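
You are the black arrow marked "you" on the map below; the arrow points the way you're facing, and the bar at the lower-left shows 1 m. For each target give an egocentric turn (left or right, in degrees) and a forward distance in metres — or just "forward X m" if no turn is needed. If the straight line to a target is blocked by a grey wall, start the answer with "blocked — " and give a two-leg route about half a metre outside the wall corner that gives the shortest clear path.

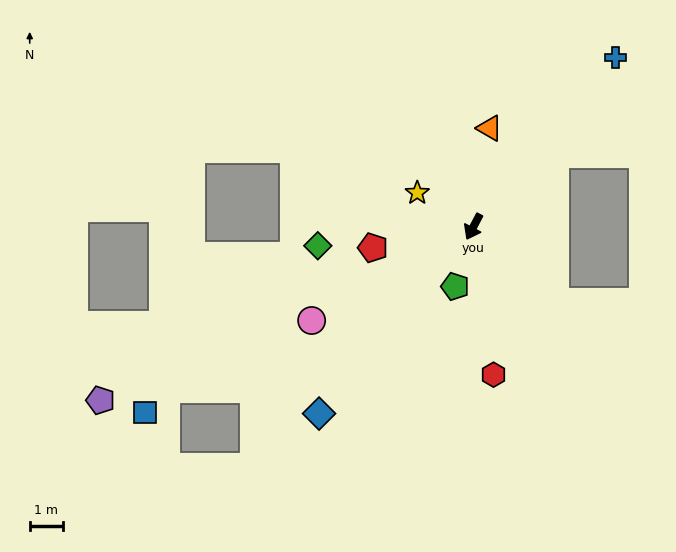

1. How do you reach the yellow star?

turn right 93°, forward 2.0 m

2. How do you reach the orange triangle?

turn right 162°, forward 3.0 m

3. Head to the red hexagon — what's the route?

turn left 35°, forward 4.5 m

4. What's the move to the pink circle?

turn right 32°, forward 5.7 m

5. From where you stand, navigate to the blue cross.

turn left 168°, forward 6.7 m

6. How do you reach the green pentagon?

turn left 11°, forward 1.9 m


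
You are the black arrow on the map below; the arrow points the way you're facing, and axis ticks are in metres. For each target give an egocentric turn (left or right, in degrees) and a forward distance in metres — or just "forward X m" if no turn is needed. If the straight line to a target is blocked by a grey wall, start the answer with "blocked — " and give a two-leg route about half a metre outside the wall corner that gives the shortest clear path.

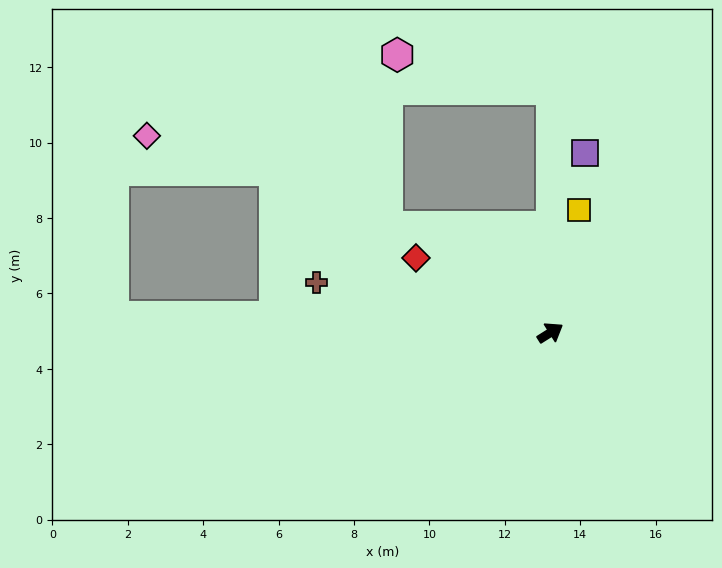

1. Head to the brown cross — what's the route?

turn left 136°, forward 6.3 m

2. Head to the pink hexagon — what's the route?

blocked — turn left 57°, forward 6.5 m, then turn left 78°, forward 4.2 m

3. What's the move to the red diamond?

turn left 119°, forward 4.1 m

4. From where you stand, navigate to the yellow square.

turn left 45°, forward 3.3 m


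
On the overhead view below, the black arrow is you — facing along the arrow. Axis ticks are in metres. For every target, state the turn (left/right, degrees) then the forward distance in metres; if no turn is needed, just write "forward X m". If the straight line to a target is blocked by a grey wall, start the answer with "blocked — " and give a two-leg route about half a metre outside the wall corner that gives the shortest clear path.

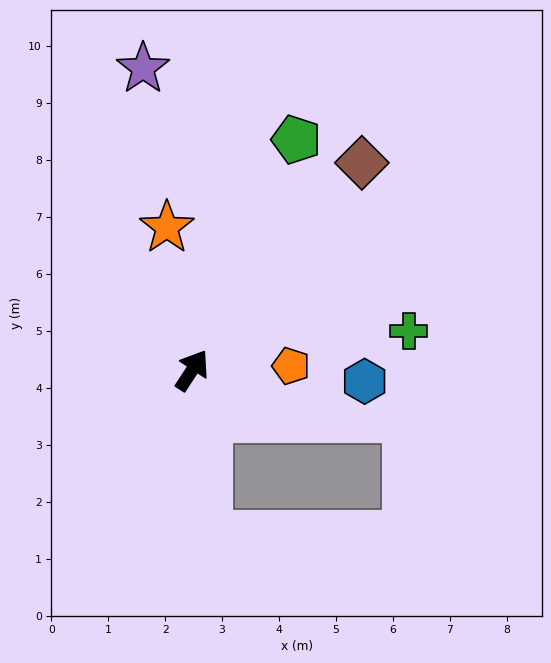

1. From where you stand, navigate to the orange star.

turn left 43°, forward 2.5 m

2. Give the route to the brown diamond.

turn right 6°, forward 4.7 m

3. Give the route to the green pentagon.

turn left 9°, forward 4.4 m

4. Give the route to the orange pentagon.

turn right 54°, forward 1.7 m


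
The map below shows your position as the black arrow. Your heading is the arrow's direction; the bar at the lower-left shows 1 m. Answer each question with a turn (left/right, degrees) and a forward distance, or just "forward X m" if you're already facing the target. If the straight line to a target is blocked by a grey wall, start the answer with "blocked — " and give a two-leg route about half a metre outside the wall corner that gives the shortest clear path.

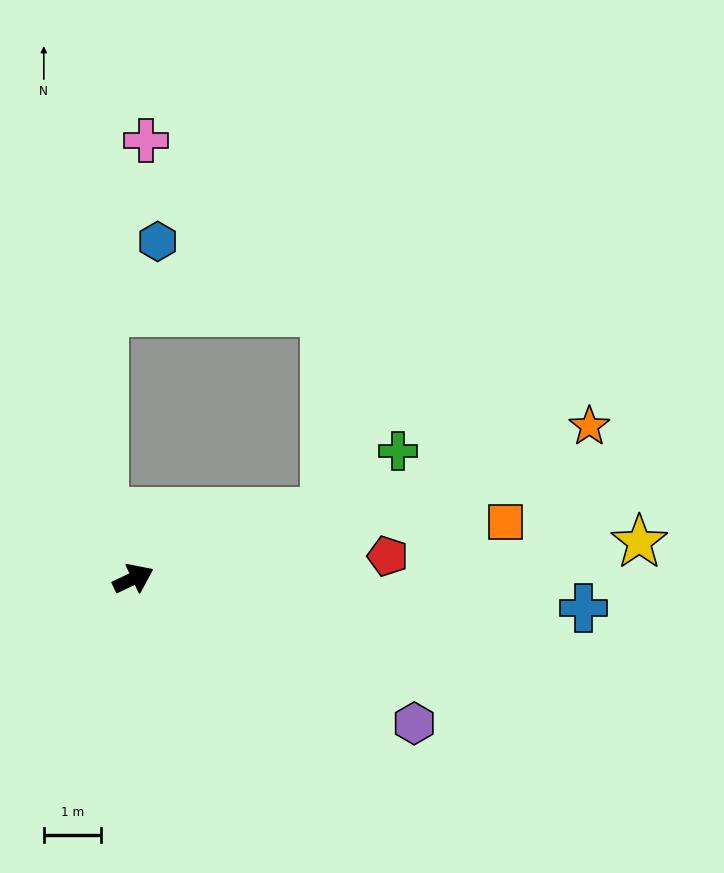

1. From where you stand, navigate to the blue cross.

turn right 29°, forward 7.9 m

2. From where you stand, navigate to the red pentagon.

turn right 20°, forward 4.5 m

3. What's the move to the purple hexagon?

turn right 53°, forward 5.6 m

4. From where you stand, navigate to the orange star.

turn right 7°, forward 8.4 m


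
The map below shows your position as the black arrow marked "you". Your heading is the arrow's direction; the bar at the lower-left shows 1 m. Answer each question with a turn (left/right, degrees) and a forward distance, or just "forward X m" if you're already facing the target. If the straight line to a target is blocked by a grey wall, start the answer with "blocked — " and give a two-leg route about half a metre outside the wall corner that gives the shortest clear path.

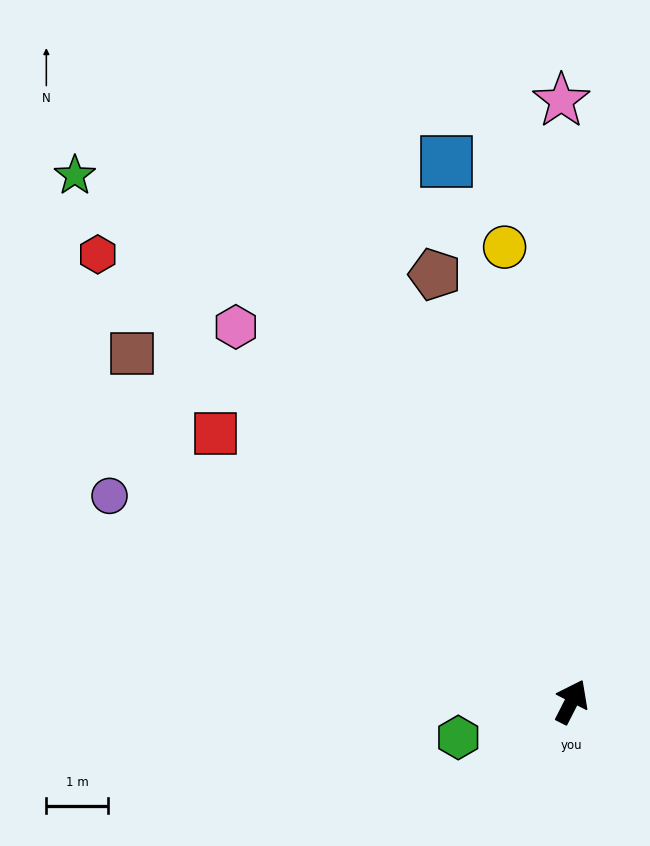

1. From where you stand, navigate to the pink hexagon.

turn left 69°, forward 8.2 m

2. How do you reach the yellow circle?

turn left 35°, forward 7.5 m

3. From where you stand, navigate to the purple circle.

turn left 93°, forward 8.2 m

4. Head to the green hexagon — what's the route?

turn left 135°, forward 1.9 m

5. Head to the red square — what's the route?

turn left 80°, forward 7.2 m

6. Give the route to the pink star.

turn left 28°, forward 9.8 m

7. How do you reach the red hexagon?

turn left 74°, forward 10.6 m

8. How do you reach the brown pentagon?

turn left 45°, forward 7.3 m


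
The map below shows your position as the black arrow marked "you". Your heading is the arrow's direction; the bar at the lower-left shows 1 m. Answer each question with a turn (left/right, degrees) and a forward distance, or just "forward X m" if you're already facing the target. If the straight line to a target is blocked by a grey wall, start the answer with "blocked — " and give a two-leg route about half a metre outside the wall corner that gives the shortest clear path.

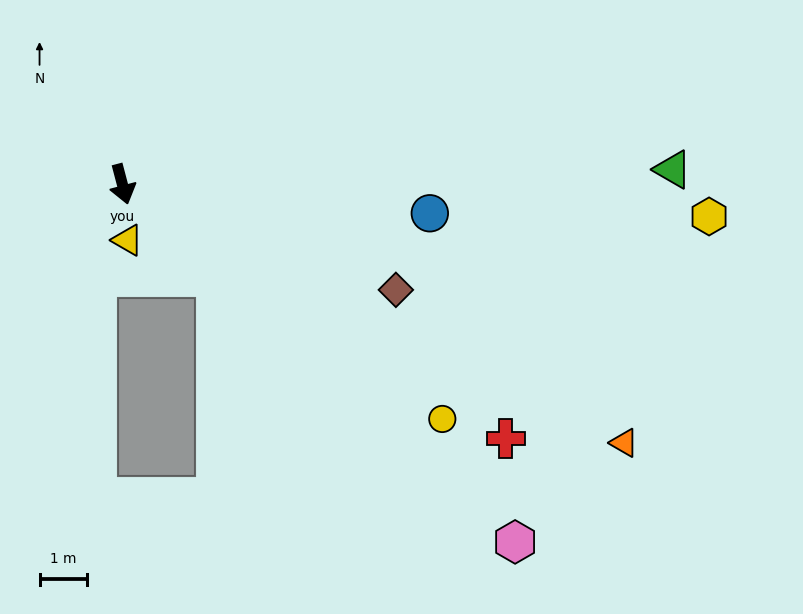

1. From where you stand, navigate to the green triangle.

turn left 77°, forward 11.5 m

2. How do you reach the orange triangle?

turn left 48°, forward 11.8 m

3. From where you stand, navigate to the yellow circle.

turn left 39°, forward 8.3 m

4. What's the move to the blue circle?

turn left 70°, forward 6.5 m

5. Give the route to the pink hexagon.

turn left 33°, forward 11.1 m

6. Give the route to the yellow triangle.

turn right 9°, forward 1.2 m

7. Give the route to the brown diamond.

turn left 54°, forward 6.1 m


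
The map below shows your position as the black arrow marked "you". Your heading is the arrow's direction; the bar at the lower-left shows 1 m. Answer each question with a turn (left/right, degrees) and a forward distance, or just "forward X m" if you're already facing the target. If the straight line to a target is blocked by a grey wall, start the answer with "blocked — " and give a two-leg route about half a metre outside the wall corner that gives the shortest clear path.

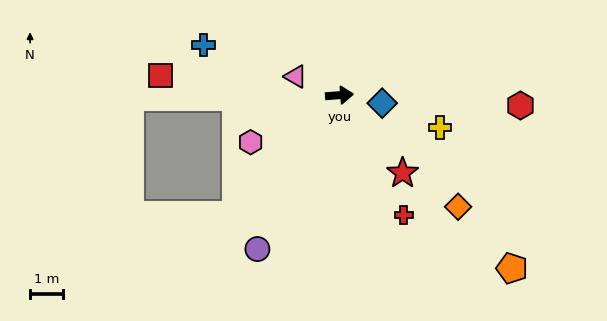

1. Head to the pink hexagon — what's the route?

turn right 156°, forward 3.1 m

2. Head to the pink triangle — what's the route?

turn left 153°, forward 1.5 m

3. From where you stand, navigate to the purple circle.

turn right 122°, forward 5.3 m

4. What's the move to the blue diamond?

turn right 15°, forward 1.3 m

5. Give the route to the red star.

turn right 55°, forward 3.1 m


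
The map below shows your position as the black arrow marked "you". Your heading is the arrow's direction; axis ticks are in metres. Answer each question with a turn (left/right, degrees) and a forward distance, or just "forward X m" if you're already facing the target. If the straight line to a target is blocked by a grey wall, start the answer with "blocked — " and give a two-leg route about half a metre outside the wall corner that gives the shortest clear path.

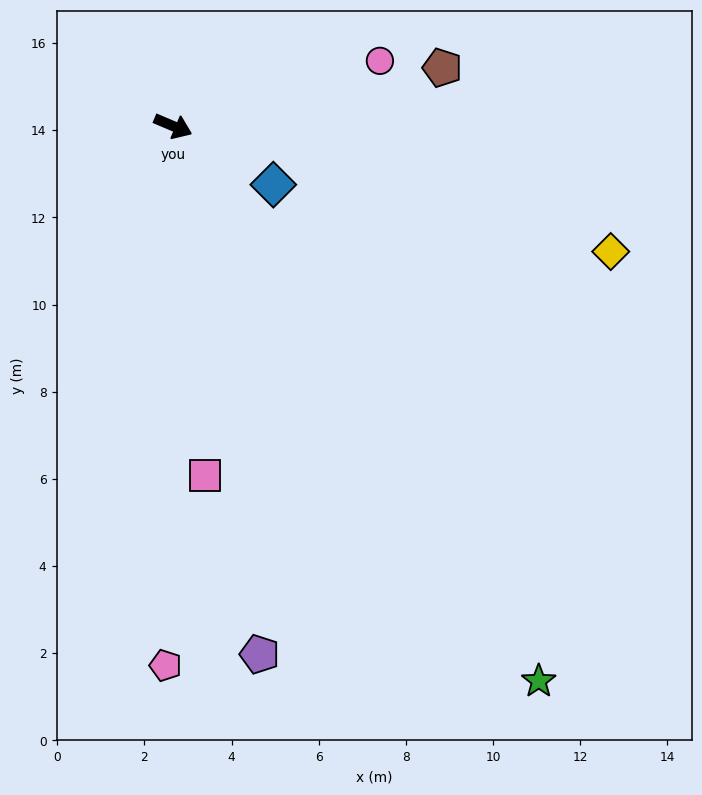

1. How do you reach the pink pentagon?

turn right 68°, forward 12.4 m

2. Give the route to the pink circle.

turn left 40°, forward 5.0 m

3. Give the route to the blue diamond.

turn right 7°, forward 2.7 m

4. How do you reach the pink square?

turn right 62°, forward 8.1 m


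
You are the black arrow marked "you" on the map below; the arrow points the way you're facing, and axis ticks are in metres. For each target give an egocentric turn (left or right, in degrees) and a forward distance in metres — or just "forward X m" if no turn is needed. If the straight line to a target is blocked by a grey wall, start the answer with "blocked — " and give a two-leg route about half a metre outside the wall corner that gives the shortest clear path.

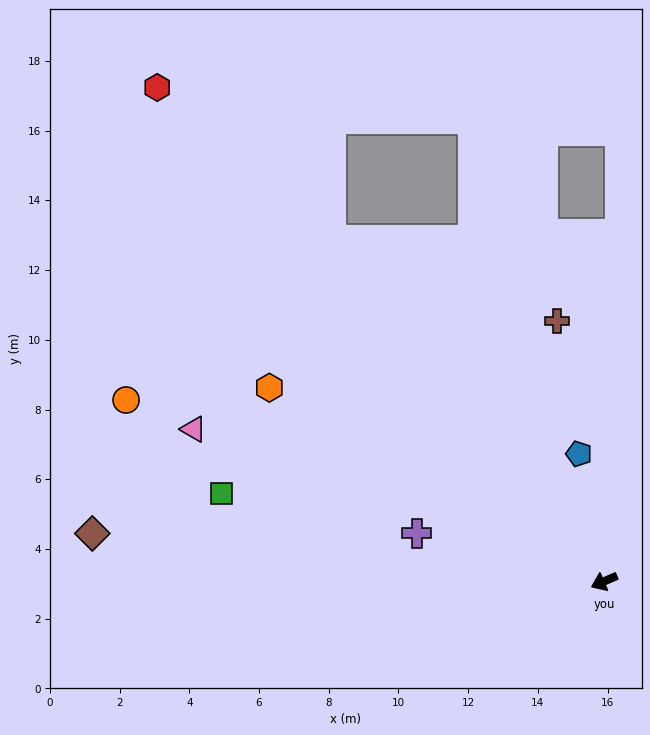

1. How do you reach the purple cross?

turn right 38°, forward 5.6 m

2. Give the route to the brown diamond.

turn right 29°, forward 14.7 m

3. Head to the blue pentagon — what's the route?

turn right 102°, forward 3.7 m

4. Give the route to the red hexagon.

turn right 71°, forward 19.1 m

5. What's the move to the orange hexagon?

turn right 54°, forward 11.1 m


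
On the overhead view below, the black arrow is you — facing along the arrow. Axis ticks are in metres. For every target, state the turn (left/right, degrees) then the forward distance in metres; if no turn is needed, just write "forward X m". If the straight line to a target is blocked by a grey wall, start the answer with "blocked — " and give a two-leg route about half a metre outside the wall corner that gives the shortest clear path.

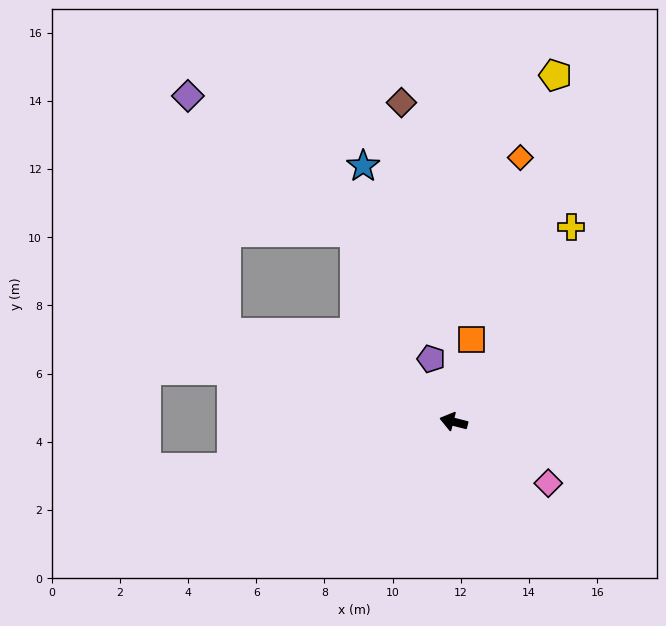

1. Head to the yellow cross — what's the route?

turn right 107°, forward 6.7 m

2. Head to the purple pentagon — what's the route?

turn right 56°, forward 2.0 m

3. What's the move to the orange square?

turn right 88°, forward 2.5 m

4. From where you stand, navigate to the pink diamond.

turn left 161°, forward 3.3 m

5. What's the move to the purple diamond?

blocked — turn right 7°, forward 7.2 m, then turn right 60°, forward 7.0 m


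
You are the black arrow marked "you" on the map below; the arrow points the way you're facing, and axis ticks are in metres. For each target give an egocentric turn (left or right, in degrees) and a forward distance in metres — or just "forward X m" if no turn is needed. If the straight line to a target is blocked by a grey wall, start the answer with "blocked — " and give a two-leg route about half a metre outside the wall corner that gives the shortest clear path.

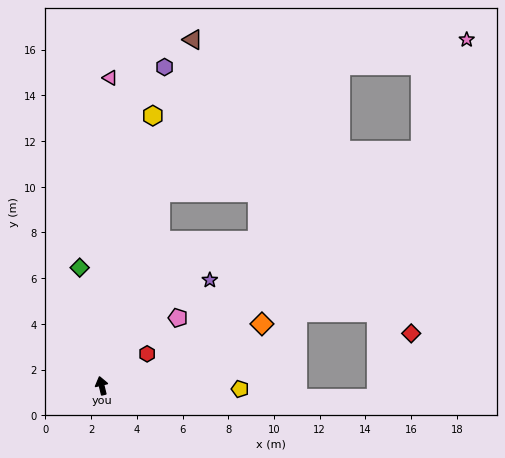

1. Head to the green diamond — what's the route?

turn right 3°, forward 5.3 m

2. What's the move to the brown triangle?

turn right 28°, forward 15.7 m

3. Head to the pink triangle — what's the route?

turn right 15°, forward 13.5 m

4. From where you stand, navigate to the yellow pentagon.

turn right 105°, forward 6.1 m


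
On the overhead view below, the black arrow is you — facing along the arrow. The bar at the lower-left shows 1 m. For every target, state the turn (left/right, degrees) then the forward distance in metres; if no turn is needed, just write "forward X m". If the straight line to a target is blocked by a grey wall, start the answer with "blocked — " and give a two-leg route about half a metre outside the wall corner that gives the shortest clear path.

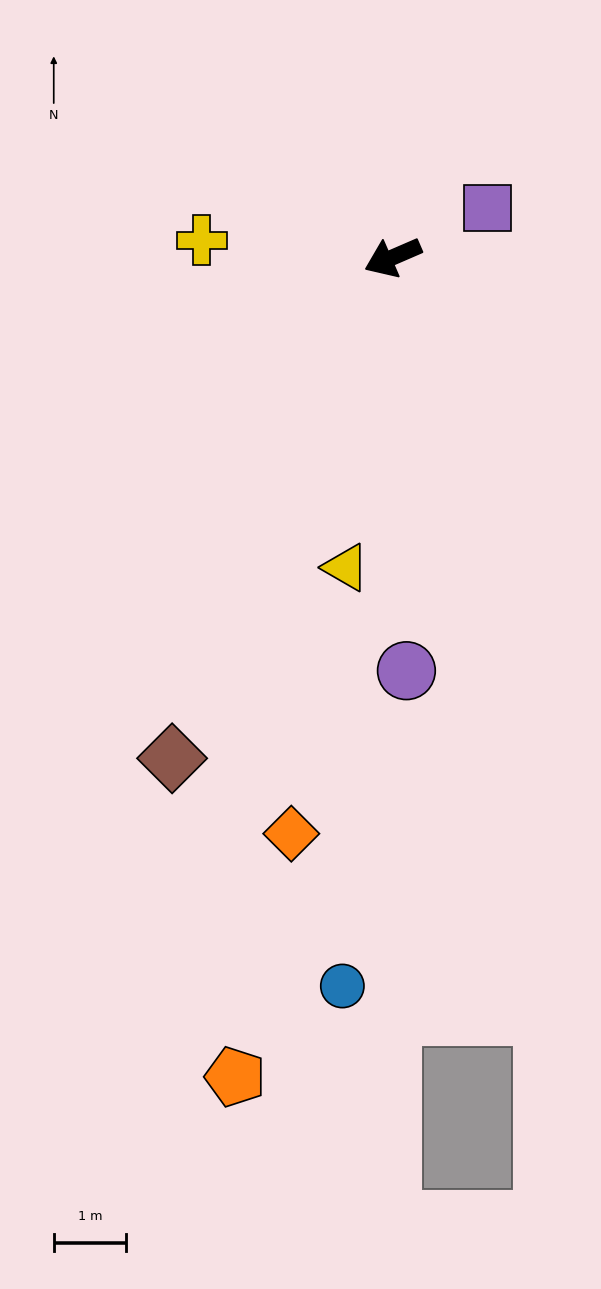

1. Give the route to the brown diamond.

turn left 43°, forward 7.5 m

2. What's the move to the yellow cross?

turn right 28°, forward 2.6 m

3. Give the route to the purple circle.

turn left 68°, forward 5.7 m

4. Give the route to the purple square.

turn right 176°, forward 1.5 m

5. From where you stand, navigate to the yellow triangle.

turn left 58°, forward 4.3 m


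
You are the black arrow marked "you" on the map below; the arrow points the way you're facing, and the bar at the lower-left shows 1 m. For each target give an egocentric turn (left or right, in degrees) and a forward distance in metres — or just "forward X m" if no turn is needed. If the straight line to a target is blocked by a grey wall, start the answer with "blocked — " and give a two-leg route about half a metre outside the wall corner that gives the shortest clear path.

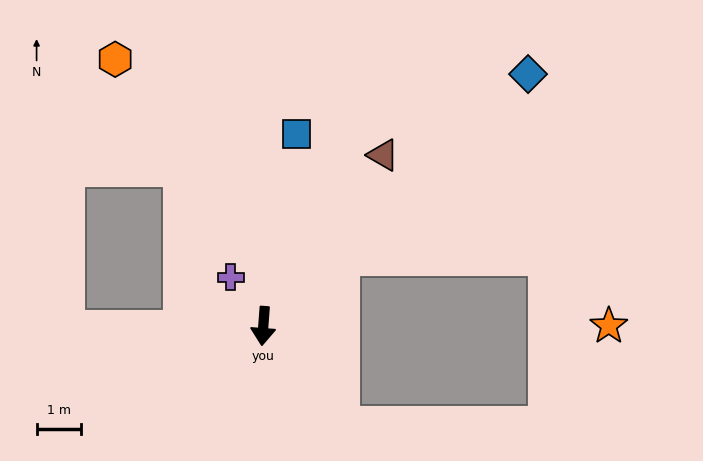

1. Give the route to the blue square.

turn left 175°, forward 4.4 m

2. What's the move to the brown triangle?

turn left 149°, forward 4.7 m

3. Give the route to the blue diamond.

turn left 138°, forward 8.3 m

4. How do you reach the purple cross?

turn right 142°, forward 1.3 m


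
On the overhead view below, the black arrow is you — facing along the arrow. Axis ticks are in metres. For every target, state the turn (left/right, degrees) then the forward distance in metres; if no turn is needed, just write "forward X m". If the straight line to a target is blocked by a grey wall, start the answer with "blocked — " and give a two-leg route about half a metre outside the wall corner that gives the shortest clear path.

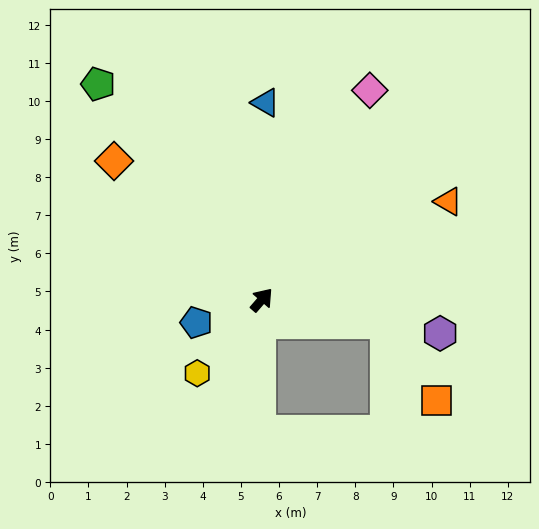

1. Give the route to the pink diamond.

turn left 14°, forward 6.2 m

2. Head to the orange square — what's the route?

blocked — turn right 60°, forward 3.3 m, then turn right 46°, forward 2.4 m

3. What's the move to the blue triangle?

turn left 40°, forward 5.2 m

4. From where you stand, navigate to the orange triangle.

turn right 21°, forward 5.5 m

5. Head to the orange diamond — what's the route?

turn left 88°, forward 5.3 m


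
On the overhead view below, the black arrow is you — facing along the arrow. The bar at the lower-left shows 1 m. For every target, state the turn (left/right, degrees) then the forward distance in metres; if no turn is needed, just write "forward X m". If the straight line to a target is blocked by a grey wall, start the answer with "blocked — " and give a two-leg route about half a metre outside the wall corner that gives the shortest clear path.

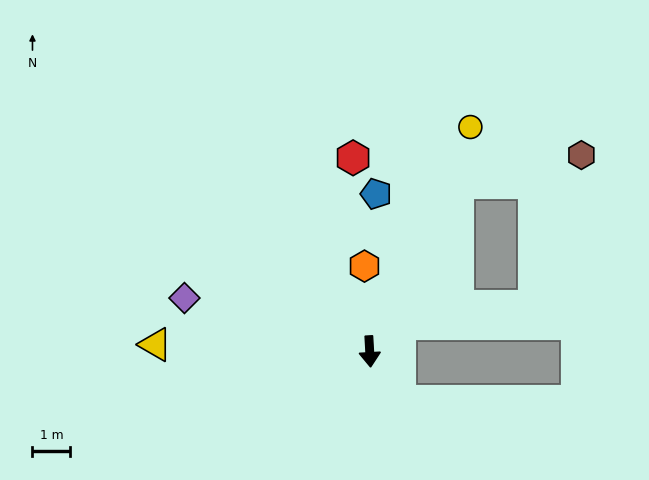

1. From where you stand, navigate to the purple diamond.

turn right 109°, forward 5.1 m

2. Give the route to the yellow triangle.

turn right 95°, forward 5.7 m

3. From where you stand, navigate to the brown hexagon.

blocked — turn left 149°, forward 5.0 m, then turn right 49°, forward 3.3 m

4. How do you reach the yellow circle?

turn left 153°, forward 6.5 m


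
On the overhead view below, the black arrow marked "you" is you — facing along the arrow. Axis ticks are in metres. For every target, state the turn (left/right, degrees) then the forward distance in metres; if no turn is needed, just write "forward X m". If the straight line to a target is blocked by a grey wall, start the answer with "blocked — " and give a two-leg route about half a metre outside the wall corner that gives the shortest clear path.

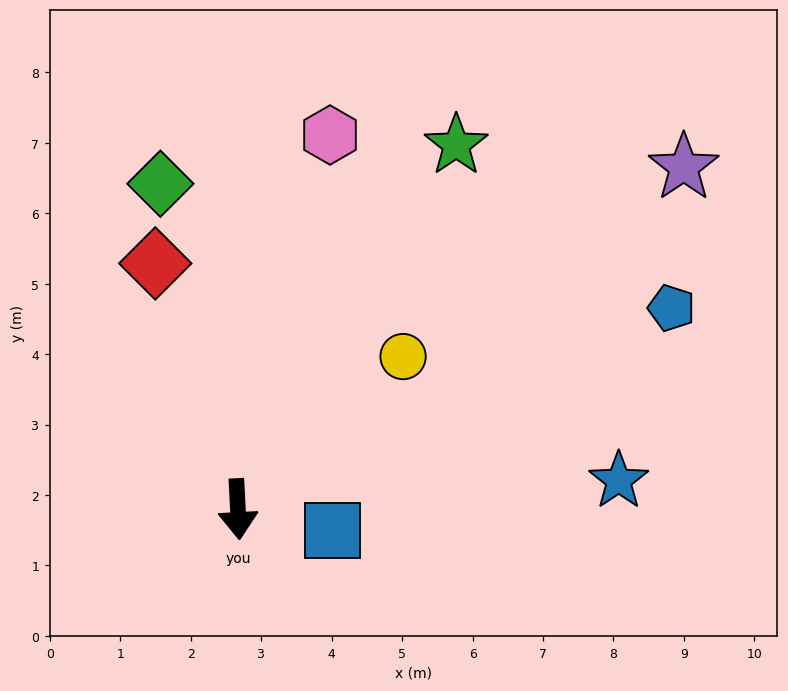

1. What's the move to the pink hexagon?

turn left 163°, forward 5.5 m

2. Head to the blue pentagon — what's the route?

turn left 112°, forward 6.8 m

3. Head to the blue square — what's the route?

turn left 75°, forward 1.4 m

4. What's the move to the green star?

turn left 146°, forward 6.0 m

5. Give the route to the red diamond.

turn right 164°, forward 3.7 m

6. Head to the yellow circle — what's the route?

turn left 130°, forward 3.2 m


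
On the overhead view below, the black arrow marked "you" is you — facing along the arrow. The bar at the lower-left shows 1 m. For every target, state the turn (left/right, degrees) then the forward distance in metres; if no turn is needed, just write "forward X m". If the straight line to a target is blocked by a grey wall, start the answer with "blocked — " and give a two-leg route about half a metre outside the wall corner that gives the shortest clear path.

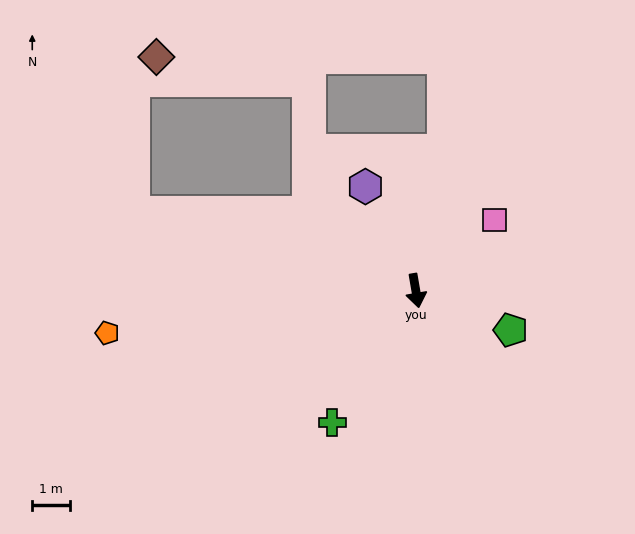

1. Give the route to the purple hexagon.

turn right 164°, forward 3.1 m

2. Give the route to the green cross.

turn right 42°, forward 4.2 m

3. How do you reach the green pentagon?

turn left 58°, forward 2.8 m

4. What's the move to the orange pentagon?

turn right 92°, forward 8.4 m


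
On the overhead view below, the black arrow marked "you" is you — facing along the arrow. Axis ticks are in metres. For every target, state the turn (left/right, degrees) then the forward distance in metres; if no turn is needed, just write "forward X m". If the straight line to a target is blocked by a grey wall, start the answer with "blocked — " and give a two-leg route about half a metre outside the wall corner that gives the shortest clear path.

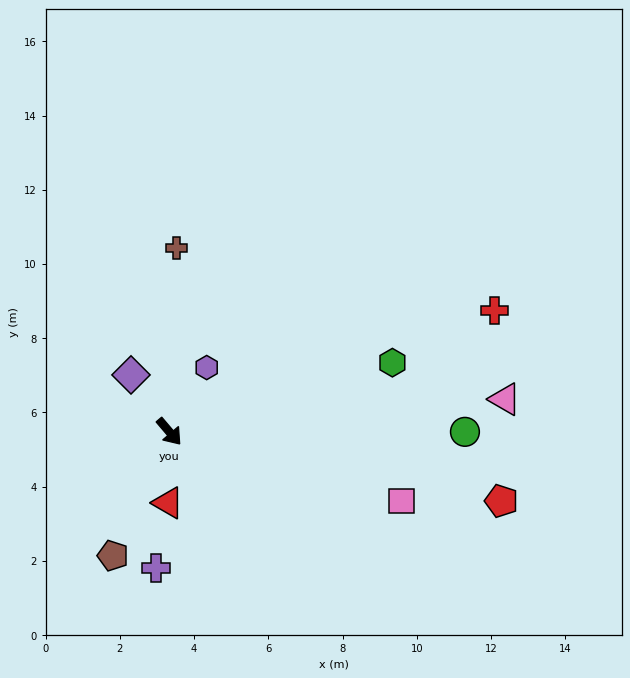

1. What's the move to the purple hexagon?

turn left 109°, forward 2.0 m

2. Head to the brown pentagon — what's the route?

turn right 65°, forward 3.7 m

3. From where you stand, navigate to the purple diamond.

turn left 174°, forward 1.8 m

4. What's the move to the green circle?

turn left 50°, forward 8.0 m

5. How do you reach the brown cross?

turn left 137°, forward 5.0 m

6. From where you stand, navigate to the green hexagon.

turn left 67°, forward 6.3 m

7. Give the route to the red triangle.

turn right 41°, forward 1.9 m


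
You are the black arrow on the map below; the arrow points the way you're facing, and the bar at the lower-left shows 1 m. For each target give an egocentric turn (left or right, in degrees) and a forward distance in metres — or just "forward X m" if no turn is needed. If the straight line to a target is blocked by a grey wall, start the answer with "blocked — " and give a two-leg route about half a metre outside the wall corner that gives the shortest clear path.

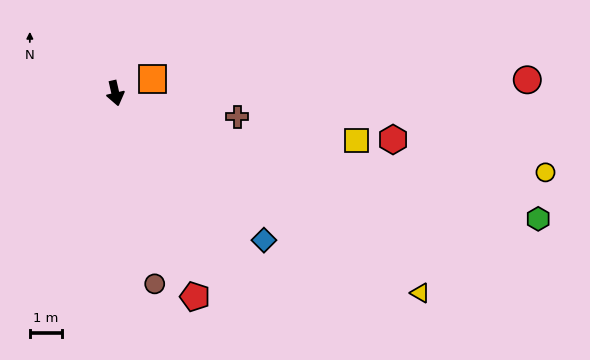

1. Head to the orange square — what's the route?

turn left 98°, forward 1.2 m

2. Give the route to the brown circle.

forward 6.0 m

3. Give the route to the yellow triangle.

turn left 44°, forward 11.3 m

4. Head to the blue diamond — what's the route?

turn left 33°, forward 6.5 m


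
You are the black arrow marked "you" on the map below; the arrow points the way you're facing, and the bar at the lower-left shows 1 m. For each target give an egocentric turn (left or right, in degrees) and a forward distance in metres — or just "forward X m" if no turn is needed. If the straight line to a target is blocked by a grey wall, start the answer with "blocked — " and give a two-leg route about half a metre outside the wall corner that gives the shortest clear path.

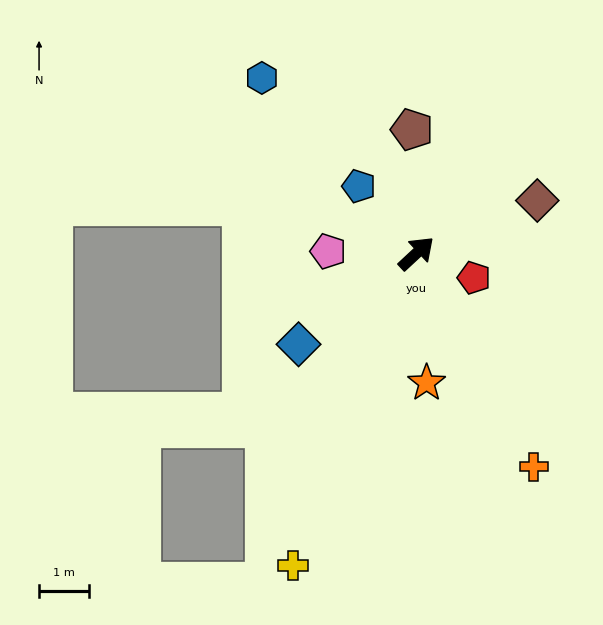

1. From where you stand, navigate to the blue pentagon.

turn left 88°, forward 1.8 m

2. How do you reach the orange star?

turn right 128°, forward 2.6 m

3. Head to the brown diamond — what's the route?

turn right 19°, forward 2.6 m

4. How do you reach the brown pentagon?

turn left 49°, forward 2.5 m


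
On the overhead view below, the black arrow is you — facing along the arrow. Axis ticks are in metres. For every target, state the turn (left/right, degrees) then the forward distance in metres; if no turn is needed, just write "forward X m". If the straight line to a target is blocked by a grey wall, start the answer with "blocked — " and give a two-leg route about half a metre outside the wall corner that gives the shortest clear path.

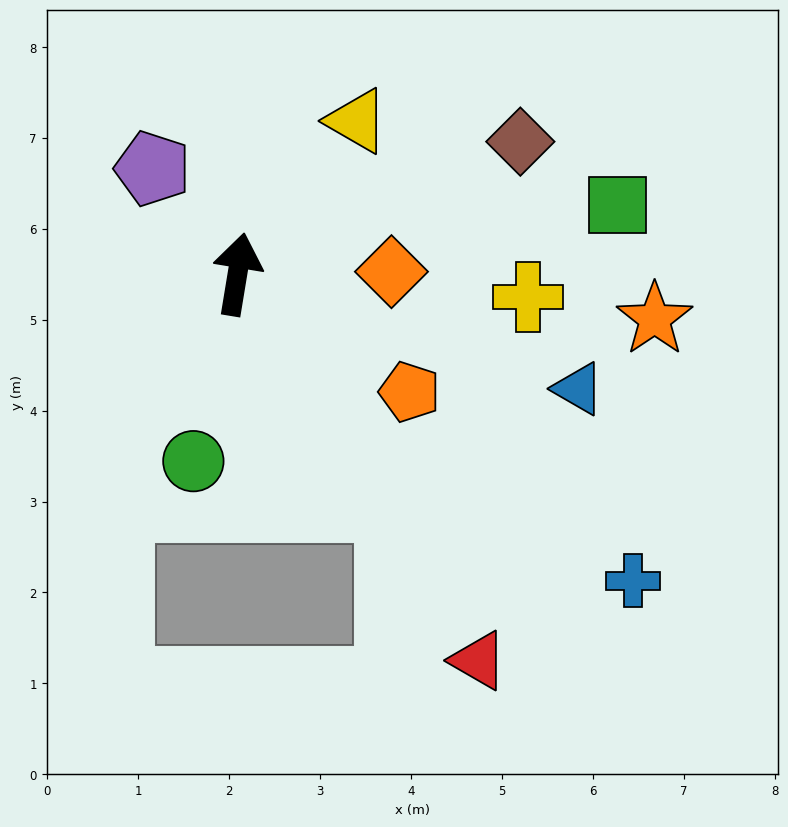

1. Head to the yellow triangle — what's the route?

turn right 29°, forward 2.1 m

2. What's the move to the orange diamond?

turn right 80°, forward 1.7 m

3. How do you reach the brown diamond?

turn right 56°, forward 3.4 m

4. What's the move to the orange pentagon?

turn right 115°, forward 2.3 m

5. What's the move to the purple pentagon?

turn left 48°, forward 1.5 m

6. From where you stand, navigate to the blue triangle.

turn right 99°, forward 4.0 m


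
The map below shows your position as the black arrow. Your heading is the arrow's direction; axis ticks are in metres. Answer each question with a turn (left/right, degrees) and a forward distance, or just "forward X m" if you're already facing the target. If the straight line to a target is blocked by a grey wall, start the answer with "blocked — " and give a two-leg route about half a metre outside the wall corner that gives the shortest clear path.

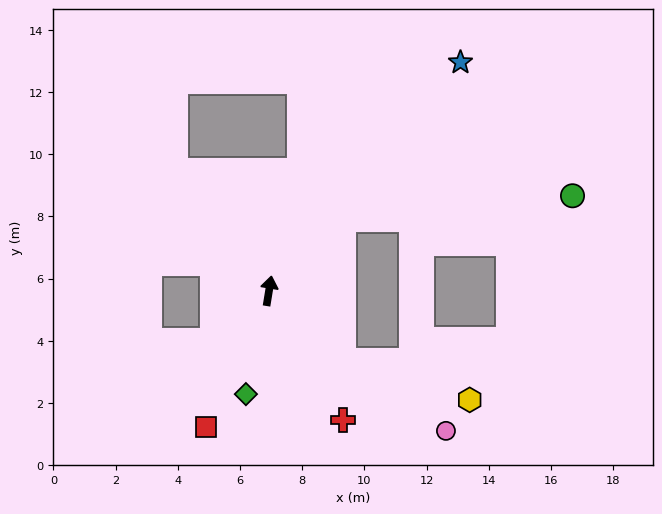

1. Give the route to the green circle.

blocked — turn right 37°, forward 3.3 m, then turn right 38°, forward 7.4 m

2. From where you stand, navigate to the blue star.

turn right 31°, forward 9.6 m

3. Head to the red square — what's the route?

turn left 164°, forward 4.8 m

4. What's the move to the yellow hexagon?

blocked — turn right 124°, forward 3.3 m, then turn left 26°, forward 4.3 m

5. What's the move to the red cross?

turn right 141°, forward 4.8 m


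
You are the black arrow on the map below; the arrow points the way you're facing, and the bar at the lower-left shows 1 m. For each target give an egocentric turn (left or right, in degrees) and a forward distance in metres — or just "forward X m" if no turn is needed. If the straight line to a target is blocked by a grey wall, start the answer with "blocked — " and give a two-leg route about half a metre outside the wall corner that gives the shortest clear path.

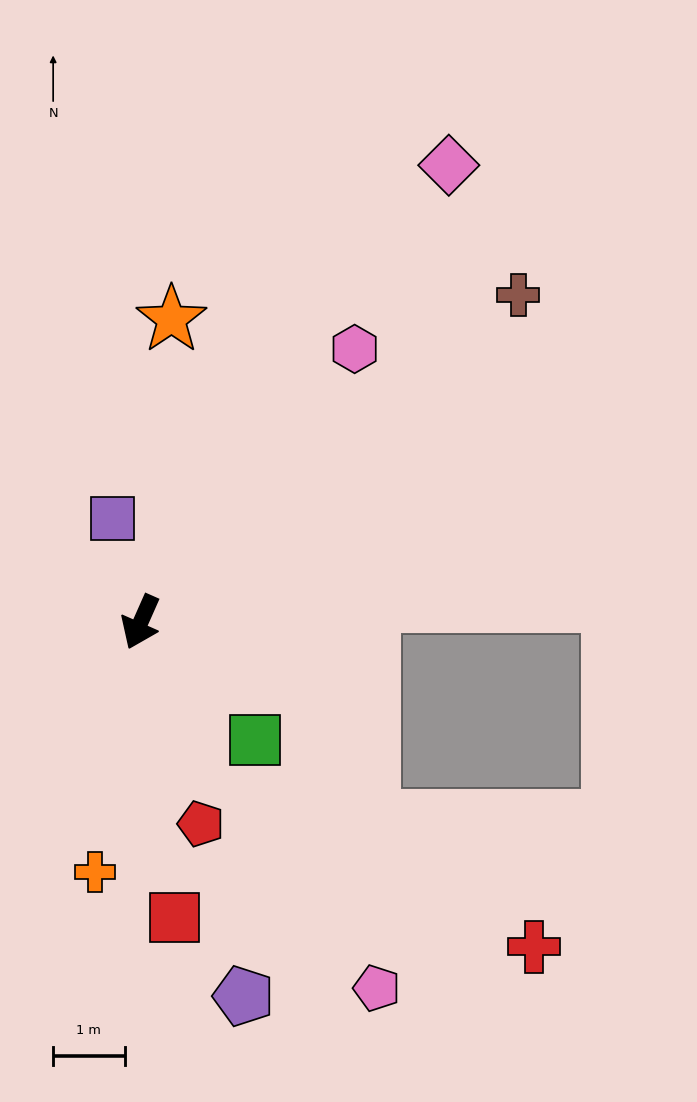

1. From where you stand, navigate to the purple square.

turn right 141°, forward 1.5 m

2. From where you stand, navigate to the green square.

turn left 68°, forward 2.3 m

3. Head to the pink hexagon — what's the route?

turn left 166°, forward 4.9 m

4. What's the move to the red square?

turn left 30°, forward 4.2 m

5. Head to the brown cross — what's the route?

turn left 155°, forward 7.0 m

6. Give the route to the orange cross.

turn left 14°, forward 3.5 m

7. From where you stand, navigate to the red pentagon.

turn left 41°, forward 2.9 m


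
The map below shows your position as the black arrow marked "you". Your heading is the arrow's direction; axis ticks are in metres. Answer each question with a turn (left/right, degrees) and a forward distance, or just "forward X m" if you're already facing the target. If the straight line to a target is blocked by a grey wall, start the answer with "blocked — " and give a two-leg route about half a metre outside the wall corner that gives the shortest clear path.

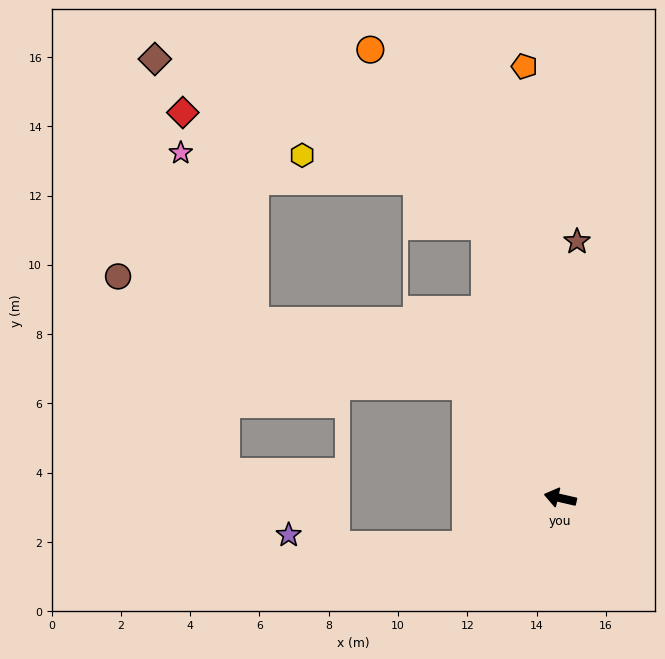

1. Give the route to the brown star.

turn right 81°, forward 7.4 m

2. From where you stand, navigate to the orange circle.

blocked — turn right 62°, forward 8.2 m, then turn left 18°, forward 6.1 m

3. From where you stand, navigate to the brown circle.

blocked — turn right 37°, forward 4.2 m, then turn left 33°, forward 10.6 m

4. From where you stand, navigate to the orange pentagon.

turn right 72°, forward 12.5 m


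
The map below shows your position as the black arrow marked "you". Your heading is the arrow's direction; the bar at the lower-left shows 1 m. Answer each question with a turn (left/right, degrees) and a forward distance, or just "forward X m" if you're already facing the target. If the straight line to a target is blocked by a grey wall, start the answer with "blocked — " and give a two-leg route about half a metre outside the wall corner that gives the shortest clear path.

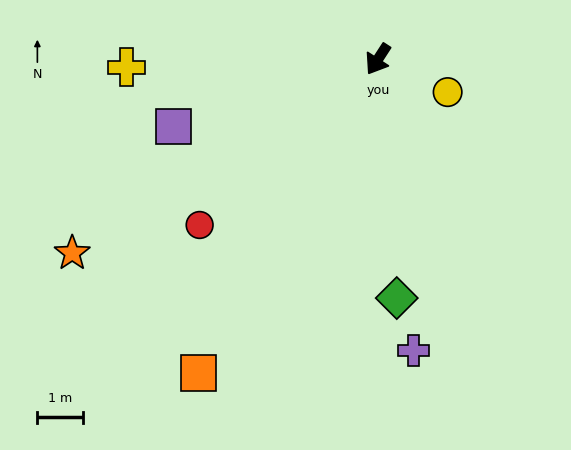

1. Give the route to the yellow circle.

turn left 98°, forward 1.7 m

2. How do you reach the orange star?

turn right 25°, forward 8.0 m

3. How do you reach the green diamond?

turn left 37°, forward 5.3 m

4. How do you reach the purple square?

turn right 39°, forward 4.7 m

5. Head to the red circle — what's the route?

turn right 14°, forward 5.3 m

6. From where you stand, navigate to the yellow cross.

turn right 55°, forward 5.5 m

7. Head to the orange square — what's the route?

turn left 3°, forward 7.9 m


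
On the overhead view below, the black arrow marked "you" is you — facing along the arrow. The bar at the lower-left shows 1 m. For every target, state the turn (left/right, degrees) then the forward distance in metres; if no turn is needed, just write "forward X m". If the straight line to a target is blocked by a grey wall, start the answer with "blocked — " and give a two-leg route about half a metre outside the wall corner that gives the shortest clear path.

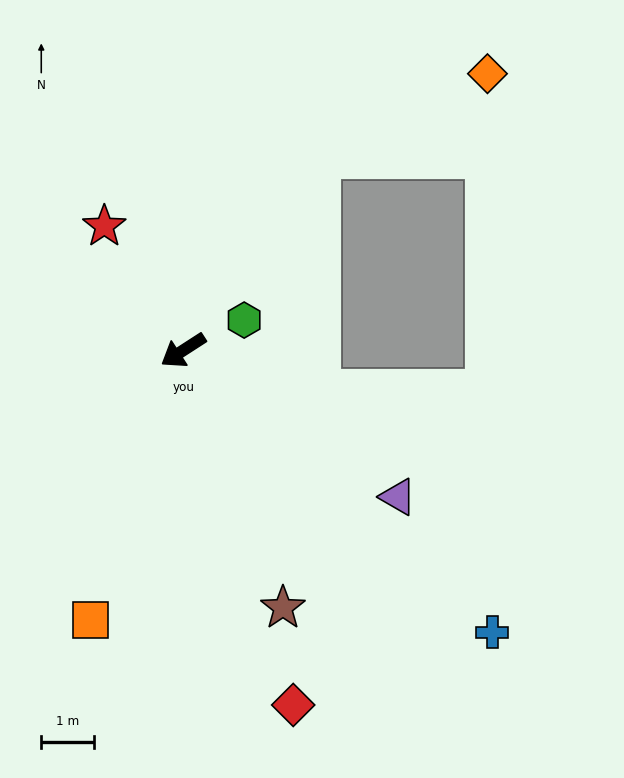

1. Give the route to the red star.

turn right 90°, forward 2.8 m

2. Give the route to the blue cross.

turn left 105°, forward 7.9 m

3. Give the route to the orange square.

turn left 38°, forward 5.4 m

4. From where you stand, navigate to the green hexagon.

turn left 174°, forward 1.3 m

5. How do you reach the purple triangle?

turn left 113°, forward 4.9 m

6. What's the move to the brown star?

turn left 78°, forward 5.2 m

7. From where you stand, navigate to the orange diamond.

blocked — turn right 158°, forward 4.5 m, then turn right 29°, forward 3.6 m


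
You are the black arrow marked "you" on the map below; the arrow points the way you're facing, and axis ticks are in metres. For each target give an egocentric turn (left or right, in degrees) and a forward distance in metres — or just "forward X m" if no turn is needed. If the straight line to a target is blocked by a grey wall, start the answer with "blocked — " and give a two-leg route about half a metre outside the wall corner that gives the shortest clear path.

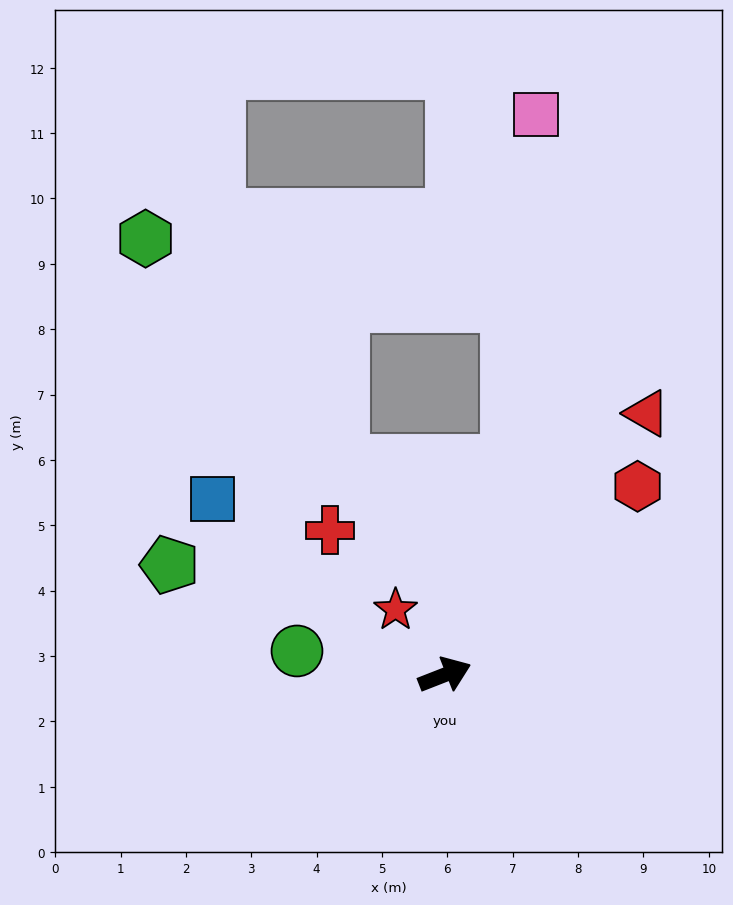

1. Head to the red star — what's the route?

turn left 106°, forward 1.2 m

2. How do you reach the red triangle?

turn left 31°, forward 5.1 m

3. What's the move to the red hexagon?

turn left 23°, forward 4.1 m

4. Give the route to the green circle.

turn left 149°, forward 2.3 m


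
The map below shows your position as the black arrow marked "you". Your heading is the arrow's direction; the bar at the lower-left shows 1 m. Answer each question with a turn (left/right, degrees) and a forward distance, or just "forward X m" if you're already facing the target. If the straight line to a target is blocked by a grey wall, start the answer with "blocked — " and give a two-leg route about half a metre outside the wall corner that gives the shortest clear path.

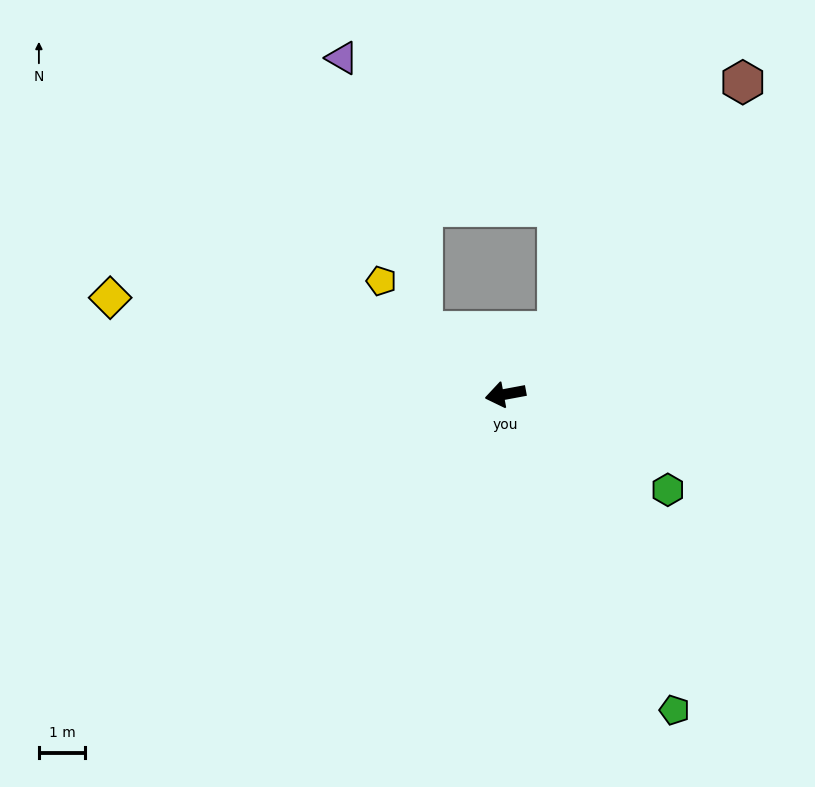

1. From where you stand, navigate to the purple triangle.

blocked — turn right 48°, forward 2.2 m, then turn right 36°, forward 6.1 m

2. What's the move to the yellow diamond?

turn right 24°, forward 8.8 m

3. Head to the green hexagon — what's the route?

turn left 139°, forward 4.1 m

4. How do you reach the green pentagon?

turn left 108°, forward 7.7 m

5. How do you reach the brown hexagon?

turn right 138°, forward 8.5 m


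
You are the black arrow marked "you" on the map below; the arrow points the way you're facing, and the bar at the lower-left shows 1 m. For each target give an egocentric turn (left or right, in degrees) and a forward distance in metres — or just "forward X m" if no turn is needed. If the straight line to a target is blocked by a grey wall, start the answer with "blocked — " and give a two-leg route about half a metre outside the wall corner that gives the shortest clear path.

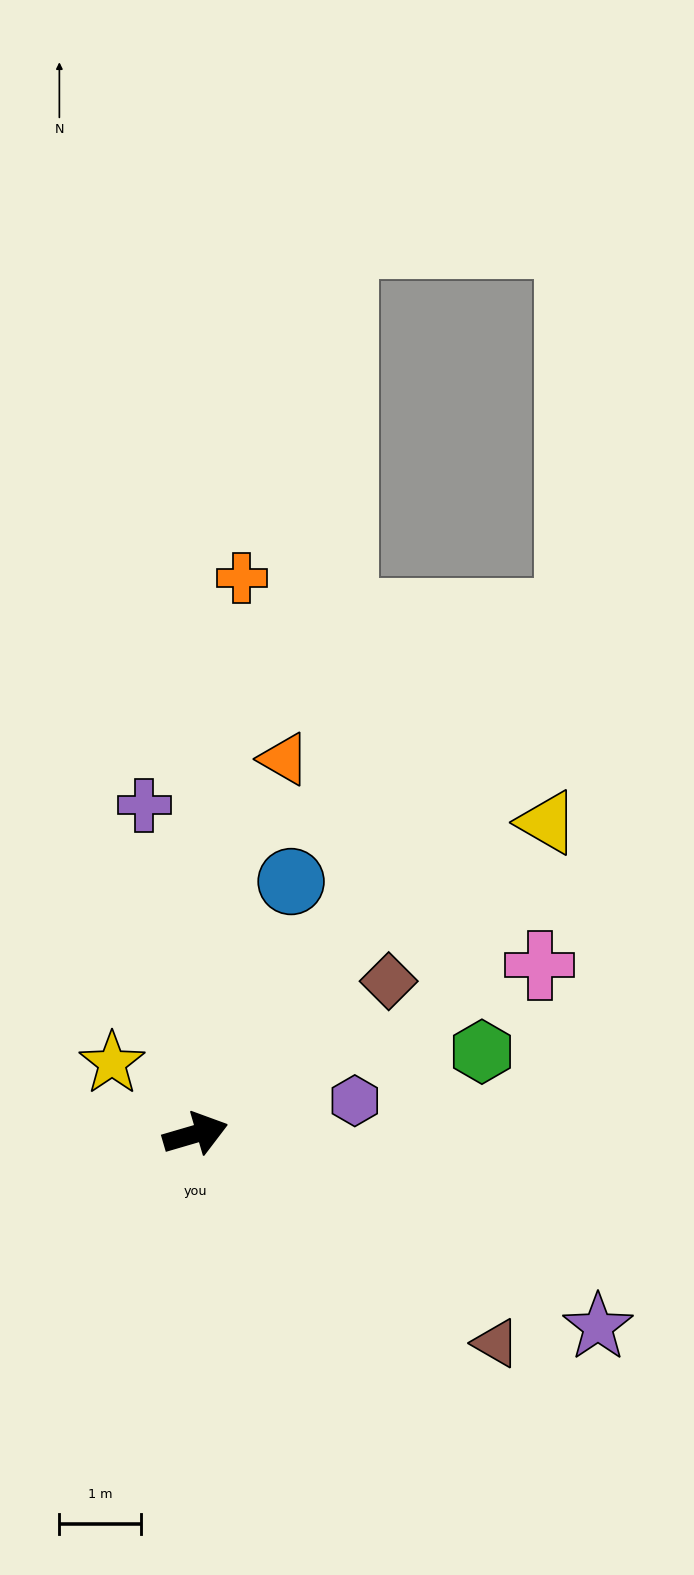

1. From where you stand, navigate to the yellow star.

turn left 123°, forward 1.3 m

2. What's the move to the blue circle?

turn left 53°, forward 3.3 m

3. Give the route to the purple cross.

turn left 83°, forward 4.1 m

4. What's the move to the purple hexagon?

turn right 5°, forward 2.0 m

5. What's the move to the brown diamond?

turn left 22°, forward 3.0 m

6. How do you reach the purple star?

turn right 42°, forward 5.4 m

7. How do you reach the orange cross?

turn left 69°, forward 6.8 m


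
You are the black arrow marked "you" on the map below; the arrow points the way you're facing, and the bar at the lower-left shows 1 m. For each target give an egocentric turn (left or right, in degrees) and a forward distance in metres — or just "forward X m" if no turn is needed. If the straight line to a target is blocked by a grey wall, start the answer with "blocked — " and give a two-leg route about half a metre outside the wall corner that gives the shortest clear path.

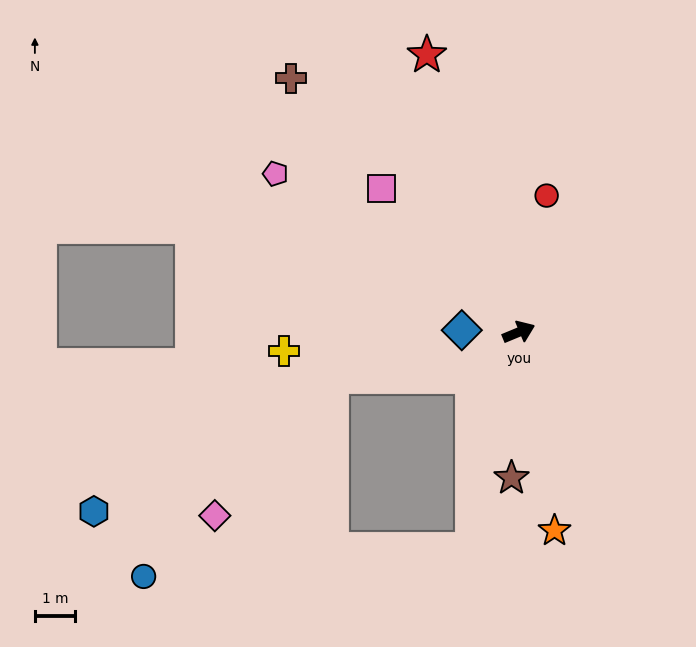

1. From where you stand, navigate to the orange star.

turn right 102°, forward 5.1 m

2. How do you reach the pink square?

turn left 111°, forward 5.0 m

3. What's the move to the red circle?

turn left 56°, forward 3.5 m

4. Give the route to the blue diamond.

turn left 156°, forward 1.4 m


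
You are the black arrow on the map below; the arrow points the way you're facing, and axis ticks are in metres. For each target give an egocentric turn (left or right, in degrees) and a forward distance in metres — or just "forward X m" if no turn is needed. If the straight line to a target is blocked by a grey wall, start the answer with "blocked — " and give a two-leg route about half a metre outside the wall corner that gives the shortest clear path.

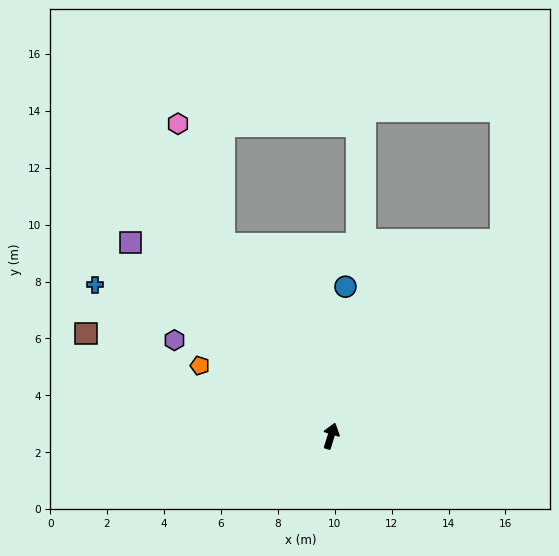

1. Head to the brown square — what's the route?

turn left 85°, forward 9.3 m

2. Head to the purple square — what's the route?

turn left 63°, forward 9.8 m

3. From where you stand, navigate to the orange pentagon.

turn left 79°, forward 5.2 m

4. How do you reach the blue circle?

turn left 12°, forward 5.3 m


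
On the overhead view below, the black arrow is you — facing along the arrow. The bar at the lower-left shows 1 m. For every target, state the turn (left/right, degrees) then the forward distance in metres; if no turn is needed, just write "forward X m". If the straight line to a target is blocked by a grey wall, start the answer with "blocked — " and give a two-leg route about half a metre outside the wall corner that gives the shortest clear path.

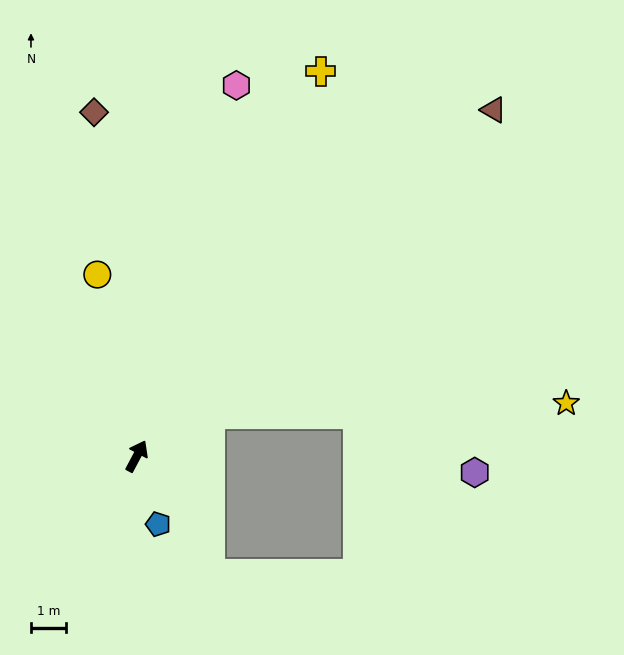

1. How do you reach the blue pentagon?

turn right 135°, forward 2.0 m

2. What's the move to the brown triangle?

turn right 18°, forward 14.0 m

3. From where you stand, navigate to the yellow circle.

turn left 40°, forward 5.2 m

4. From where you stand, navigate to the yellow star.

blocked — turn right 32°, forward 2.4 m, then turn right 28°, forward 10.0 m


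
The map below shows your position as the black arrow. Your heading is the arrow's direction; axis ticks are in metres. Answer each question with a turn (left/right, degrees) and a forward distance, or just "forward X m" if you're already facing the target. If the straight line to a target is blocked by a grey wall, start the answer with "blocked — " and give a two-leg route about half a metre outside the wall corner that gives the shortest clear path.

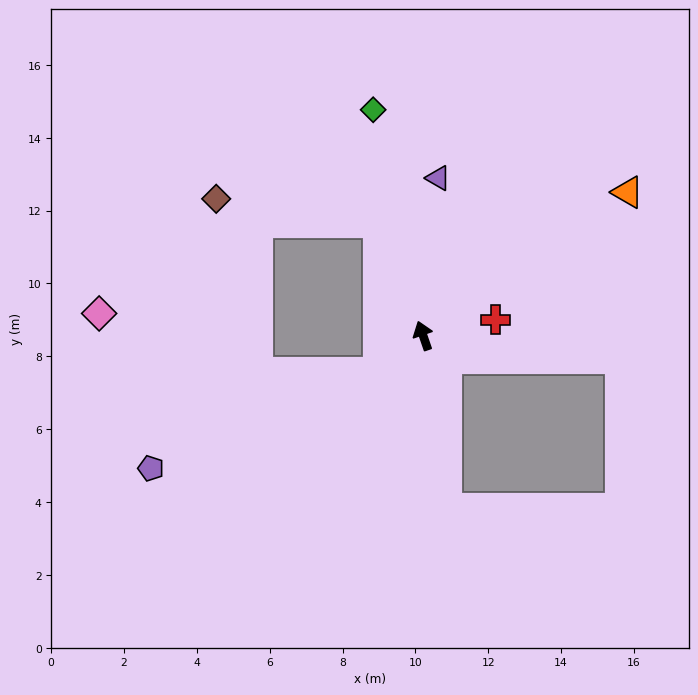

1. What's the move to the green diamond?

turn right 7°, forward 6.3 m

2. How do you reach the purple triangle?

turn right 24°, forward 4.3 m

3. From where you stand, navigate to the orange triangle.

turn right 74°, forward 6.9 m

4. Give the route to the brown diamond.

blocked — turn left 3°, forward 3.3 m, then turn left 60°, forward 4.5 m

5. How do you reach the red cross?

turn right 97°, forward 2.0 m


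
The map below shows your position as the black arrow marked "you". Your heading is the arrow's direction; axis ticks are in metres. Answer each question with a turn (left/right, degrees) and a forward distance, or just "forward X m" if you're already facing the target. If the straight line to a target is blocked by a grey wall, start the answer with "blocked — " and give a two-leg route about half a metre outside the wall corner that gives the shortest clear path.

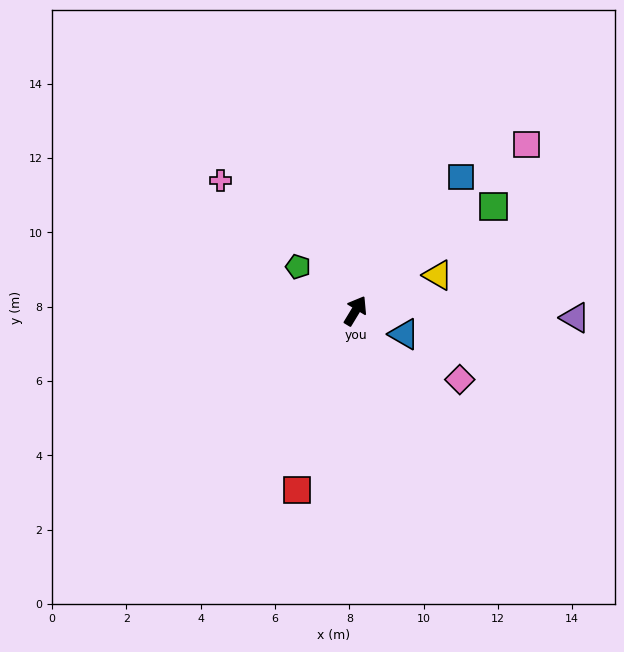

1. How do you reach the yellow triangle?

turn right 35°, forward 2.4 m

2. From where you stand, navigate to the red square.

turn right 167°, forward 5.1 m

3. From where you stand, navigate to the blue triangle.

turn right 85°, forward 1.5 m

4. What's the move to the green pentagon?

turn left 84°, forward 1.9 m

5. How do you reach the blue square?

turn right 7°, forward 4.6 m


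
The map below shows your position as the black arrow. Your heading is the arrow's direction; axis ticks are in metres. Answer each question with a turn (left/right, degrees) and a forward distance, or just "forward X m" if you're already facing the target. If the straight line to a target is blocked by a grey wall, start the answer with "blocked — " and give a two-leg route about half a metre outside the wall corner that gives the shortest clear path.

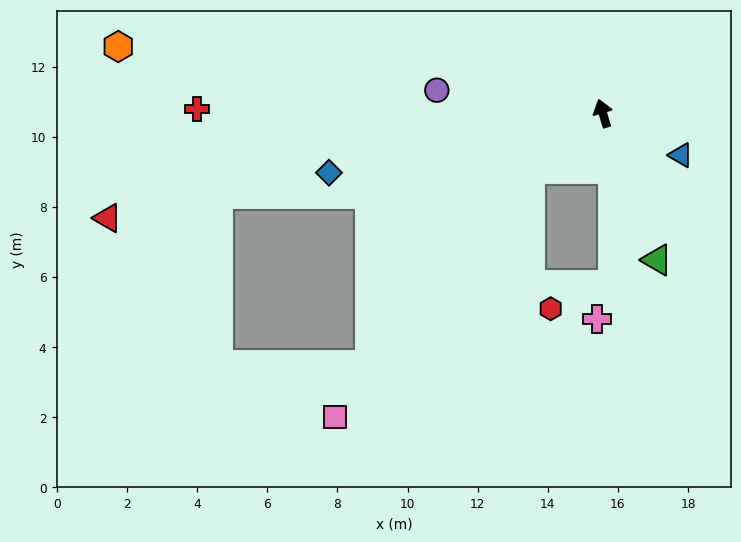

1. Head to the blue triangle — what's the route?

turn right 135°, forward 2.5 m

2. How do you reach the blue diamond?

turn left 86°, forward 8.0 m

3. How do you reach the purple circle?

turn left 65°, forward 4.8 m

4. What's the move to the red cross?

turn left 73°, forward 11.6 m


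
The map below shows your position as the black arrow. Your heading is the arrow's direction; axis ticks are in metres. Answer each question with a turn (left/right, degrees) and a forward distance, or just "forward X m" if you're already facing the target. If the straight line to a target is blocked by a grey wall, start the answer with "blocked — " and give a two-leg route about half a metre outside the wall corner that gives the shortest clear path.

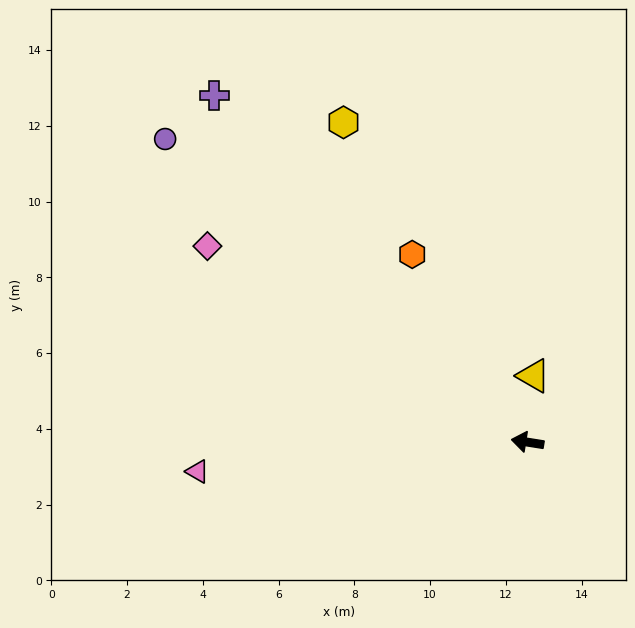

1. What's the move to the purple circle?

turn right 31°, forward 12.5 m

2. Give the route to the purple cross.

turn right 39°, forward 12.3 m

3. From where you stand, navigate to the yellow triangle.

turn right 86°, forward 1.8 m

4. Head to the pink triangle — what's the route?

turn left 14°, forward 8.7 m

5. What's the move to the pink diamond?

turn right 22°, forward 9.9 m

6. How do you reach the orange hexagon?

turn right 49°, forward 5.8 m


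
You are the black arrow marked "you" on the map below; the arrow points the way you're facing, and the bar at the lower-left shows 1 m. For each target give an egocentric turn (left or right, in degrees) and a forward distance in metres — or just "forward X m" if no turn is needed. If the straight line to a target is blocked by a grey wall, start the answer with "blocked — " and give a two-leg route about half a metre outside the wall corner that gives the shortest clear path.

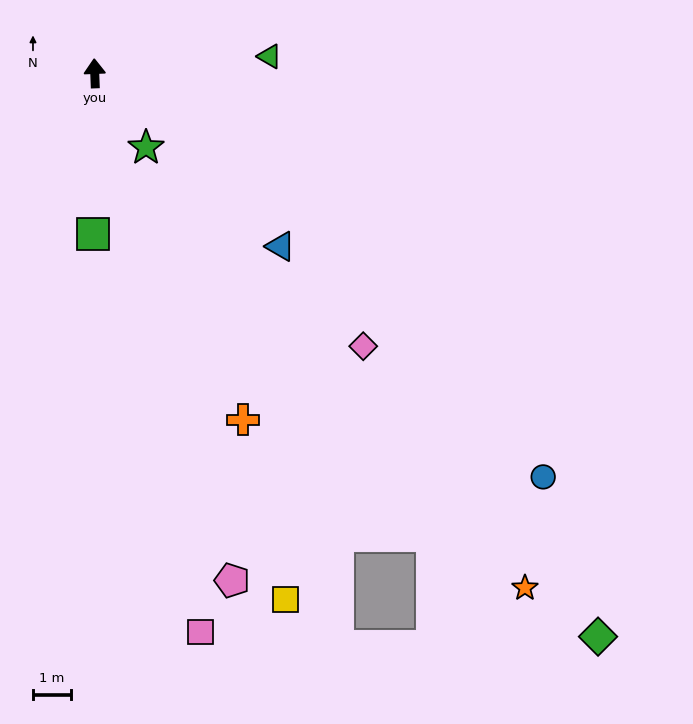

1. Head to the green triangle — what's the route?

turn right 87°, forward 4.7 m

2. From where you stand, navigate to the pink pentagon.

turn right 167°, forward 14.0 m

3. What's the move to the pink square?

turn right 171°, forward 15.2 m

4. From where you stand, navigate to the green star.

turn right 148°, forward 2.4 m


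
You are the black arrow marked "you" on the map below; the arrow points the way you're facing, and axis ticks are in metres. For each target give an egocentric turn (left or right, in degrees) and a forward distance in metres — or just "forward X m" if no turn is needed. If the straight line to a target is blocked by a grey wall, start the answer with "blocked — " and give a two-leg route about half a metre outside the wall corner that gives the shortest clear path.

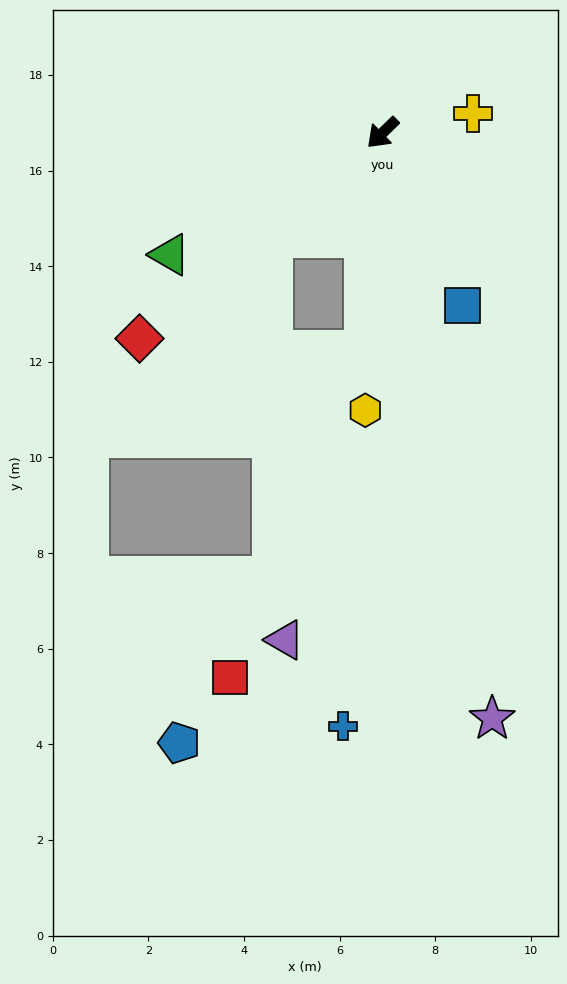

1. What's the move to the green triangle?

turn right 14°, forward 5.1 m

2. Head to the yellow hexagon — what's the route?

turn left 42°, forward 5.8 m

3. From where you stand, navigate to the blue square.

turn left 71°, forward 4.0 m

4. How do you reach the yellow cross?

turn left 148°, forward 1.9 m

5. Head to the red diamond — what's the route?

turn right 4°, forward 6.7 m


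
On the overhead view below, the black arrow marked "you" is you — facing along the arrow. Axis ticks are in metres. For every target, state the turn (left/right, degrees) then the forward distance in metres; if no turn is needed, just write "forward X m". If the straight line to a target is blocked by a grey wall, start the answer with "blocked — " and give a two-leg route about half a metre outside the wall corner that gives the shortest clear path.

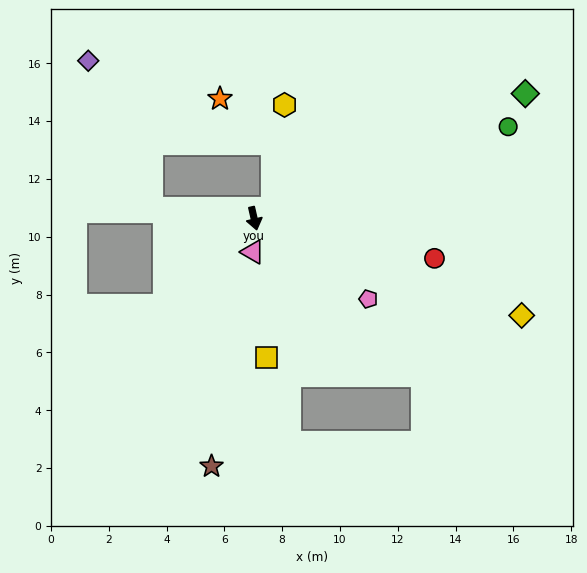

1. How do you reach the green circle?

turn left 97°, forward 9.3 m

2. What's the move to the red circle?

turn left 65°, forward 6.4 m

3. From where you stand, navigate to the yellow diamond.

turn left 57°, forward 9.8 m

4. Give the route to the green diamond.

turn left 102°, forward 10.3 m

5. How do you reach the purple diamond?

blocked — turn right 108°, forward 3.6 m, then turn right 62°, forward 5.6 m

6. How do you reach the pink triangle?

turn right 15°, forward 1.2 m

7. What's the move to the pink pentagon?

turn left 42°, forward 4.8 m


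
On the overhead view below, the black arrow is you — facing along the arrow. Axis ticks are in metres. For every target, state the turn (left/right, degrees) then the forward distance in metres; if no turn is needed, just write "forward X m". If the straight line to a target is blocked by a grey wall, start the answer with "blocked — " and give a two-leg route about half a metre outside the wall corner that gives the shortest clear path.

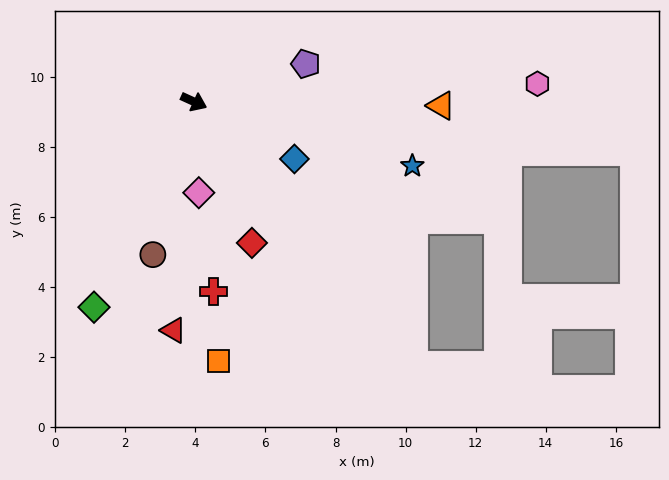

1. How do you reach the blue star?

turn left 8°, forward 6.5 m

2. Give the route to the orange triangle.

turn left 24°, forward 7.1 m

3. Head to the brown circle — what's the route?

turn right 81°, forward 4.5 m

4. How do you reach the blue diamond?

turn right 5°, forward 3.3 m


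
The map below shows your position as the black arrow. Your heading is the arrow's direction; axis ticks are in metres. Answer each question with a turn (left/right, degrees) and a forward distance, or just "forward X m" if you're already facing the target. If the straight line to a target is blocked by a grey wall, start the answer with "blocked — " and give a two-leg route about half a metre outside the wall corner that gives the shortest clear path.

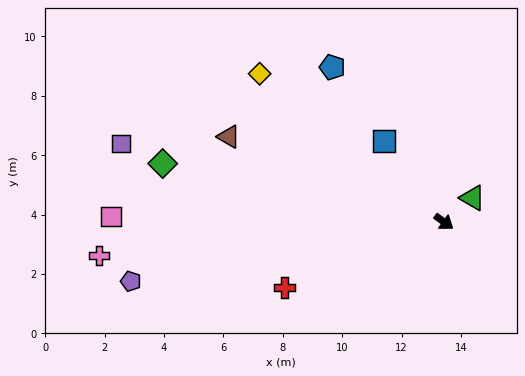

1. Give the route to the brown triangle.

turn right 166°, forward 7.8 m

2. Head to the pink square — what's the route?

turn right 145°, forward 11.2 m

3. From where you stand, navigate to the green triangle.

turn left 76°, forward 1.3 m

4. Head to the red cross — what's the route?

turn right 122°, forward 5.8 m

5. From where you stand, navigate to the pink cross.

turn right 138°, forward 11.7 m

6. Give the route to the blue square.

turn left 163°, forward 3.4 m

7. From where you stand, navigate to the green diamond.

turn right 156°, forward 9.7 m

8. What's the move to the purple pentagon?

turn right 133°, forward 10.7 m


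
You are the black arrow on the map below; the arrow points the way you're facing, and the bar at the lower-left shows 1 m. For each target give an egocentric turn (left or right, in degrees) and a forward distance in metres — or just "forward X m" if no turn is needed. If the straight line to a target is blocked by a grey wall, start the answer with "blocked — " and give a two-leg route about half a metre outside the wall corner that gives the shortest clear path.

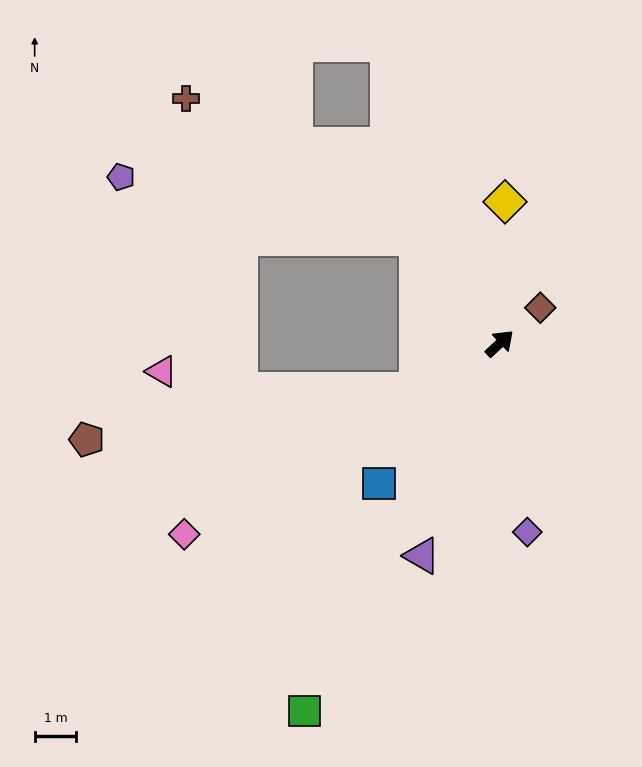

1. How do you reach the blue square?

turn right 174°, forward 4.5 m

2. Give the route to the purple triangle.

turn right 153°, forward 5.5 m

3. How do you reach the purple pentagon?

blocked — turn left 85°, forward 3.2 m, then turn left 40°, forward 7.3 m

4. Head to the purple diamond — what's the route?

turn right 125°, forward 4.6 m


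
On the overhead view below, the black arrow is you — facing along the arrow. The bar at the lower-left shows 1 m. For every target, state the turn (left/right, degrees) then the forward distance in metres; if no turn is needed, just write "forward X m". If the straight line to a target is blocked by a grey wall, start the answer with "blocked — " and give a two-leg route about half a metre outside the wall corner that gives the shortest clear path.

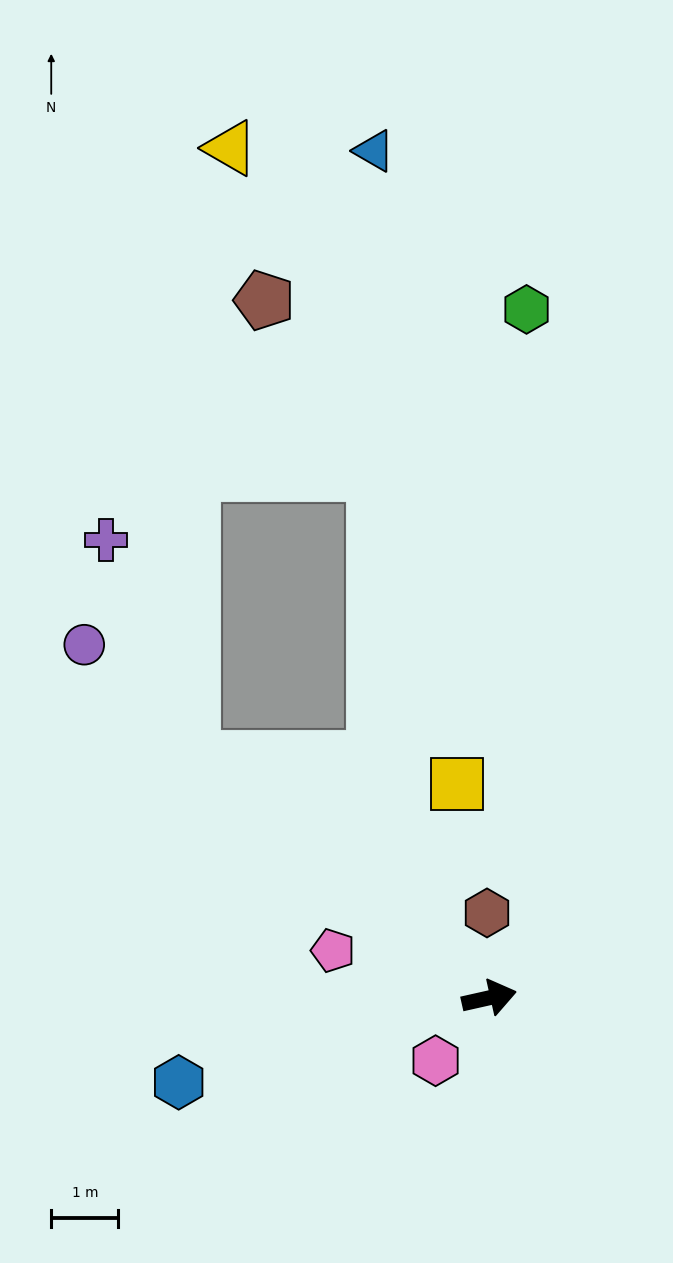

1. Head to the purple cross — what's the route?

blocked — turn left 129°, forward 5.7 m, then turn right 30°, forward 3.5 m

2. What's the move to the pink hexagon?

turn right 143°, forward 1.2 m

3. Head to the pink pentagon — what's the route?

turn left 150°, forward 2.4 m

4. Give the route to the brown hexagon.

turn left 79°, forward 1.3 m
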